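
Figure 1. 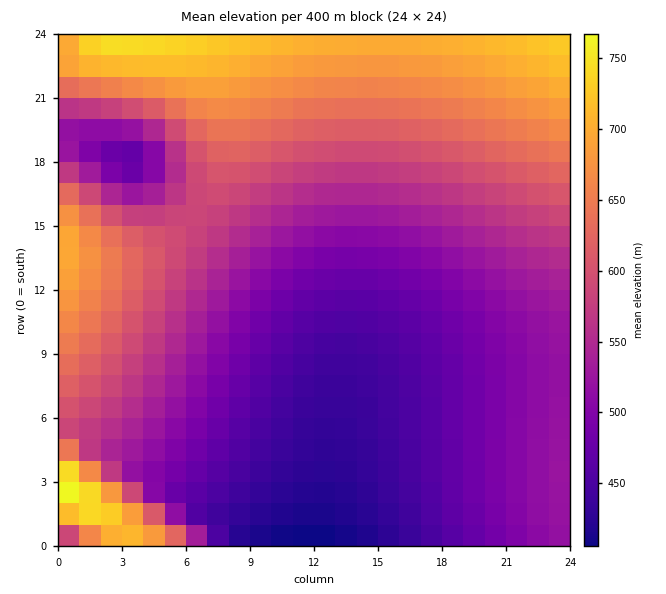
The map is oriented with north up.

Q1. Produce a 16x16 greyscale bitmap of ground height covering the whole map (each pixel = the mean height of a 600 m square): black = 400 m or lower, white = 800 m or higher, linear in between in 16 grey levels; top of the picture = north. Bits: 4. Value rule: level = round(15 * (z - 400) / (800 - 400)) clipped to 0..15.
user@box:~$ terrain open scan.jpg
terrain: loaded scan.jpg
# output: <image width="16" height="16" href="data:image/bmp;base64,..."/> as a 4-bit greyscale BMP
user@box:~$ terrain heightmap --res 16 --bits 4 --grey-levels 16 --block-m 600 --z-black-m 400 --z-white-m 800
<image width="16" height="16" href="data:image/bmp;base64,Qk32AAAAAAAAAHYAAAAoAAAAEAAAABAAAAABAAQAAAAAAIAAAAATCwAAEwsAABAAAAAAAAAAAAAAABEREQAiIiIAMzMzAERERABVVVUAZmZmAHd3dwCIiIgAmZmZAKqqqgC7u7sAzMzMAN3d3QDu7u4A////AJy4MRABEiNE3HMiERESM0W3RDIRESIzRXZUMiERIjNEh2VDIhEiM0SIZUMiIiIzRJh2VDIiIzREqYZUMyIzNEW5h2VDMzRFVbmHdlRERFVmp2d3ZVVVZnd0RXh2Zmd3iEM2iYh3eIiZZniqmZmZmqqqq7uqqqqru83czMu7u7vM"/>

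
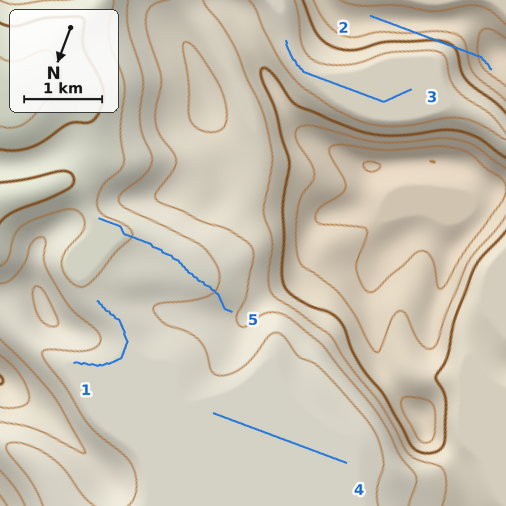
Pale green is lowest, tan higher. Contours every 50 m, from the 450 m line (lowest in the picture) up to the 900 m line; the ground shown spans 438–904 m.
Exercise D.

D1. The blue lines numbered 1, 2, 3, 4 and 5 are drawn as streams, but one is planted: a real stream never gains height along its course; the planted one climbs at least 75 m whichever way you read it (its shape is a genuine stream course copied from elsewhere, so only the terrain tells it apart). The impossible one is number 2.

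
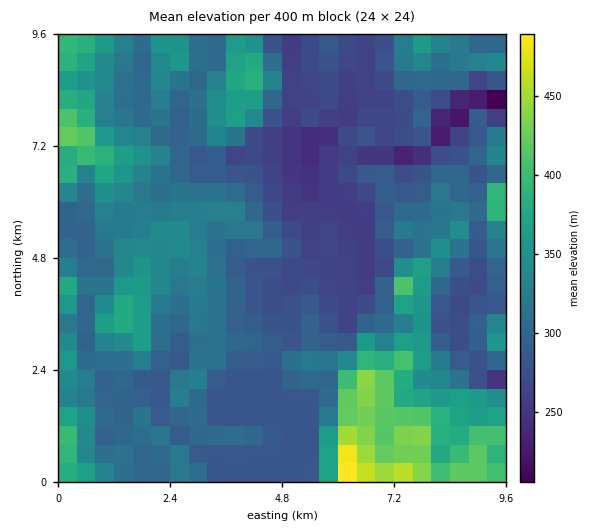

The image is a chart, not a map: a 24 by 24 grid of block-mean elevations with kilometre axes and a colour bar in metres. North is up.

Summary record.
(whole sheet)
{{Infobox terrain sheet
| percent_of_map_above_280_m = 77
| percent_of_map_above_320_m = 37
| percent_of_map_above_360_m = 18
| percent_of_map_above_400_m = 7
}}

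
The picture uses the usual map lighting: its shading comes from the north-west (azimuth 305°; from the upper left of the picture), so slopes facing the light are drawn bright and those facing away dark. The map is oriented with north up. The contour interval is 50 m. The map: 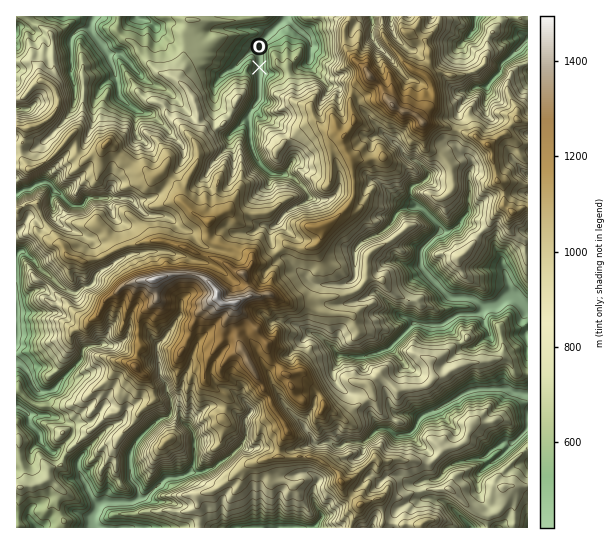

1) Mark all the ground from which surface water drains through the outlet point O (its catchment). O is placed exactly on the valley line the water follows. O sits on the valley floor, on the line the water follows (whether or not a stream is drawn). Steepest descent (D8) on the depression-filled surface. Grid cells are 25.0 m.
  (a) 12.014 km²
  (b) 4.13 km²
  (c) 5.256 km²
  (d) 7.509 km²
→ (d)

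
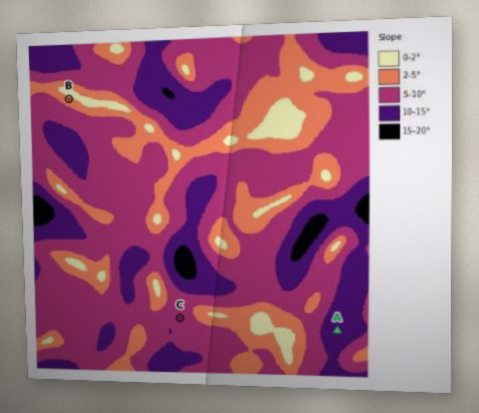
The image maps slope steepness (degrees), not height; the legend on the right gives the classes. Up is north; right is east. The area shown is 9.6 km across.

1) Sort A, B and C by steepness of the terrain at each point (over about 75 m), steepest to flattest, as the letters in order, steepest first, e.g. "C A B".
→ A C B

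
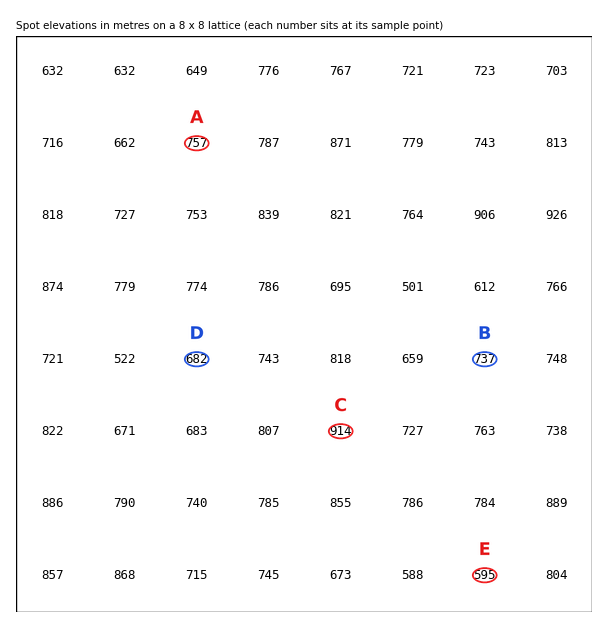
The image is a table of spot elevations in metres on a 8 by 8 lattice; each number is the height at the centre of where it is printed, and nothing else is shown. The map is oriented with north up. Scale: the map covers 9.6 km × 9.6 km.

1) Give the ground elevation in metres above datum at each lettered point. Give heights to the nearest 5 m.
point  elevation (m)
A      755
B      735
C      915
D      680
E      595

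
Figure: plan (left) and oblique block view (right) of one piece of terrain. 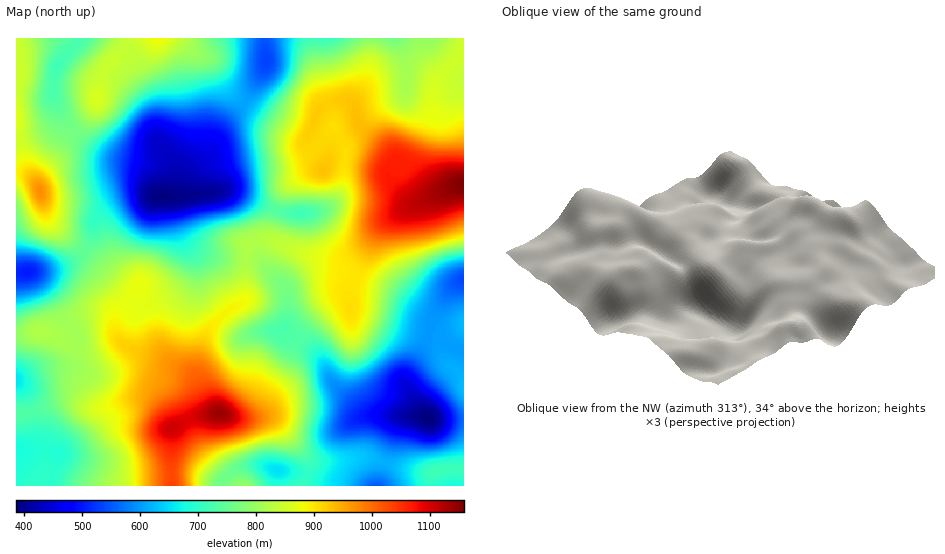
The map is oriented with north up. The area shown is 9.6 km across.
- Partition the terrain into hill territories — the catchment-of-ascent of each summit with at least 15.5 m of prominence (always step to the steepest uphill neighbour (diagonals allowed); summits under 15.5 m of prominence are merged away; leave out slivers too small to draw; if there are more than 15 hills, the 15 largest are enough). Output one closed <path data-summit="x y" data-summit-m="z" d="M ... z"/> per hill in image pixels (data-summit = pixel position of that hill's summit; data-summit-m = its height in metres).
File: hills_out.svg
<path data-summit="463 183" data-summit-m="1159" d="M463 38l-198 0 2 24-4 9-19 33-23 26-10 24-19 22-3 18-6 3-9 0 2 3 5 28 4 10 8 9 24 9 38 2 27 26 6 10 0 26-1 4-6 6 24 12 14 14 15 29 30 30 63 2-9-7-11-24-1-7 16-29 14-38 14-23 14-9z"/><path data-summit="220 413" data-summit-m="1140" d="M166 196l-29 0-27 9-14 13-5 21-13 17-10 7-13 5-25 4 18 16 8 12 8 19 14 18 0 8-4 10-6 6-30 8-22 10 0 4 10 14 8 28-2 16-5 5-7 3 23 0 16 5-10 32 172 0 9-13 7-5 14-3 11 0 18 6 15 1 33 9 18 0 12 5 20 0 18-60 8-9-42-3-31-34-12-24-14-14-24-12 6-6 1-4 0-26-6-10-27-26-38-2-24-9-8-9-4-10-5-28-3-3z"/><path data-summit="40 191" data-summit-m="973" d="M56 103l0 15-8 11-32 13 1 130 29-2 22-7 10-7 9-10 9-28 14-13 20-8 32-2-2-16-7-13-13-4-21-4-25-10-22-18z"/><path data-summit="158 39" data-summit-m="885" d="M264 38l-151 1 17 12 23 45 4 43 18 28 0 19-4 11 12 0 6-3 3-18 19-22 10-24 23-26 19-33 4-9z"/><path data-summit="97 98" data-summit-m="861" d="M112 38l-31 0-3 3-21 26-4 16 0 15 15 27 13 13 24 16 48 12 7 13 1 15 8 3 6-11 0-19-18-28-4-43-23-45z"/><path data-summit="323 170" data-summit-m="930" d="M334 128l-26 26-24 9-32 2-13 4-11 8-8 13 19 3 31 15 17 5 25 0 16-6 6-5 8-12 4-34 0-9z"/><path data-summit="439 470" data-summit-m="716" d="M423 416l-18 0-6 5-15 45-5 20 85-1 0-65-31 0z"/><path data-summit="463 389" data-summit-m="627" d="M431 333l-4 3-5 14-15 26 0 10 11 24 7 6 8 4 30 0 1-69z"/><path data-summit="17 119" data-summit-m="869" d="M19 85l-3 0 1 57 31-13 6-8 3-8-4-23-12 2z"/><path data-summit="463 324" data-summit-m="624" d="M463 281l-9 4-8 9-18 36 0 4 10 2 23 15 3-1z"/><path data-summit="243 485" data-summit-m="798" d="M262 465l-25 3-13 12-3 5 56 1 1-15z"/>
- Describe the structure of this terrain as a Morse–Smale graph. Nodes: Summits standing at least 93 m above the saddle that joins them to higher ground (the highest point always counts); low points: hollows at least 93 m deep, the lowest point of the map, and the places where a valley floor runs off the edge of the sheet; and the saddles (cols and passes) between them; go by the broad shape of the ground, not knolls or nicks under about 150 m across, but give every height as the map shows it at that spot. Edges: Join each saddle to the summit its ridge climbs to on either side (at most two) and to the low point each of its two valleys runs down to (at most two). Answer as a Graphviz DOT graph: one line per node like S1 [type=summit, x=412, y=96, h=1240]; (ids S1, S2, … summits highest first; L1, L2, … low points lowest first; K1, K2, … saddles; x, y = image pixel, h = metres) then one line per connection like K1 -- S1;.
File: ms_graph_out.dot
graph terrain {
  S1 [type=summit, x=463, y=183, h=1159];
  S2 [type=summit, x=220, y=413, h=1140];
  S3 [type=summit, x=40, y=191, h=973];
  S4 [type=summit, x=158, y=39, h=885];
  S5 [type=summit, x=438, y=470, h=716];
  L1 [type=low, x=430, y=418, h=386];
  L2 [type=low, x=164, y=196, h=389];
  L3 [type=low, x=28, y=272, h=501];
  L4 [type=low, x=17, y=379, h=656];
  K1 [type=saddle, x=172, y=474, h=1030];
  K2 [type=saddle, x=454, y=62, h=849];
  K3 [type=saddle, x=246, y=258, h=819];
  K4 [type=saddle, x=77, y=347, h=811];
  K5 [type=saddle, x=74, y=132, h=767];
  K6 [type=saddle, x=84, y=251, h=748];
  K7 [type=saddle, x=385, y=462, h=616];
  K8 [type=saddle, x=244, y=104, h=608];
  K1 -- S2;
  K1 -- L1;
  K1 -- L4;
  K2 -- S1;
  K2 -- L1;
  K2 -- L2;
  K3 -- S1;
  K3 -- S2;
  K3 -- L1;
  K3 -- L2;
  K4 -- S2;
  K4 -- L2;
  K4 -- L4;
  K5 -- S3;
  K5 -- S4;
  K5 -- L2;
  K6 -- S2;
  K6 -- S3;
  K6 -- L2;
  K6 -- L3;
  K7 -- S2;
  K7 -- S5;
  K7 -- L1;
  K8 -- S1;
  K8 -- S4;
  K8 -- L2;
}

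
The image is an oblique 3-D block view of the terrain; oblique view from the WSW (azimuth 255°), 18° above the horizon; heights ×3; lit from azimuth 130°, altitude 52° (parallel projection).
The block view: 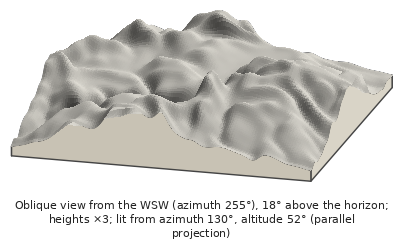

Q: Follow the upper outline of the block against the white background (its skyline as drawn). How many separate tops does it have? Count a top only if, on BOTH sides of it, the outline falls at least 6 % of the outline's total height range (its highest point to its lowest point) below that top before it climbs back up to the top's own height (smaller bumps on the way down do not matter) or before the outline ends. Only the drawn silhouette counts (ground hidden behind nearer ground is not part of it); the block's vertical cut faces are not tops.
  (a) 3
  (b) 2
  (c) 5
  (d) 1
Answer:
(b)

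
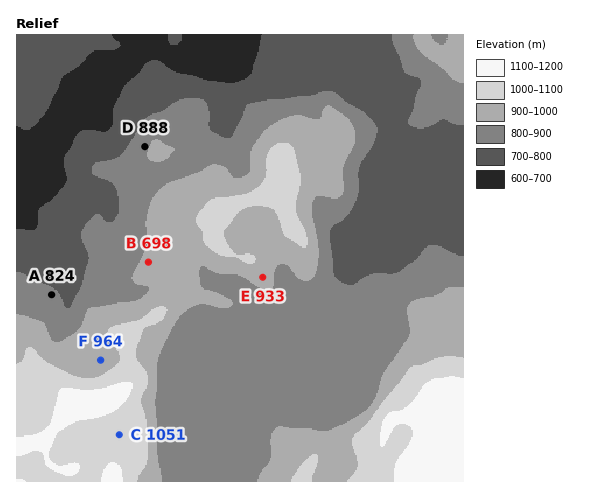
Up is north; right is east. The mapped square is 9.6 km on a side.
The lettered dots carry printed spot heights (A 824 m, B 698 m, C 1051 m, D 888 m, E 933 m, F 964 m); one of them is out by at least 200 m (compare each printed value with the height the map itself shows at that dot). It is B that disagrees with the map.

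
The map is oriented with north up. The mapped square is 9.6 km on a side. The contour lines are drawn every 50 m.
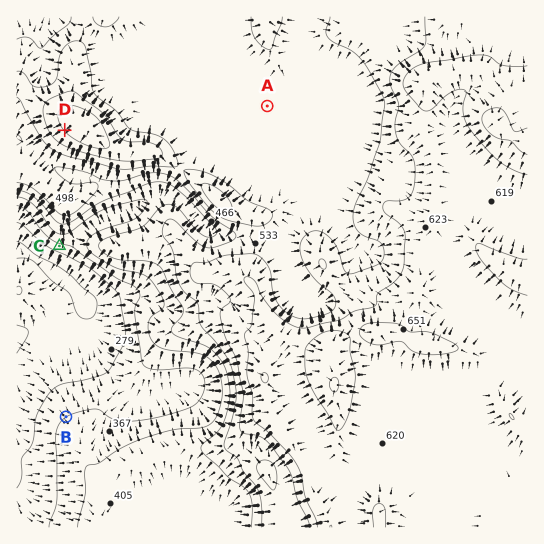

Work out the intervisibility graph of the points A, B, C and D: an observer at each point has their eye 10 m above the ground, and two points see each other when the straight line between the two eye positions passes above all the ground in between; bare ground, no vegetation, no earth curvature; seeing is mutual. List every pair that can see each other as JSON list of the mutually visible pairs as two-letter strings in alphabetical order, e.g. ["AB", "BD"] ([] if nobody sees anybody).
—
["BC", "BD"]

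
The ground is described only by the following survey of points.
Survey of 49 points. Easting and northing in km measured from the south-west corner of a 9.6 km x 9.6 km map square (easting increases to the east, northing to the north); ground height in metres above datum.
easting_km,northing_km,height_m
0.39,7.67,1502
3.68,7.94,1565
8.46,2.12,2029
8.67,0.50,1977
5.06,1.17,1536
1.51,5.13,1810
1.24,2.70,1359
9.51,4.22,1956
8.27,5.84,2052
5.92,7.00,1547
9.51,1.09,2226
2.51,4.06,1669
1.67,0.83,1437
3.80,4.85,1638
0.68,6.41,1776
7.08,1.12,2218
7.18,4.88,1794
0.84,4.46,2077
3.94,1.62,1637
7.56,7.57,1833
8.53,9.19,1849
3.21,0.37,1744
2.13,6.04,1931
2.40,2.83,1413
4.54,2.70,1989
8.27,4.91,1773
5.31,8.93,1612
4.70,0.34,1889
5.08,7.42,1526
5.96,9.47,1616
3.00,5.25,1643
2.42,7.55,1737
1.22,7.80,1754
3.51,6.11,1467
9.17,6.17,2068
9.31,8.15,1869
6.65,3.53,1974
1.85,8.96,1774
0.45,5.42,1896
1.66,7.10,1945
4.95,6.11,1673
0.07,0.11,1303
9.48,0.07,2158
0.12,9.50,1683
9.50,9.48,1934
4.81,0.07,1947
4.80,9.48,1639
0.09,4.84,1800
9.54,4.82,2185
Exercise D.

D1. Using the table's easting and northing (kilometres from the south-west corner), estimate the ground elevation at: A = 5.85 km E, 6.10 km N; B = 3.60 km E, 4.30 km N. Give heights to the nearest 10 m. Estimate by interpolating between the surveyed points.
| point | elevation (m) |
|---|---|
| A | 1570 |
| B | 1640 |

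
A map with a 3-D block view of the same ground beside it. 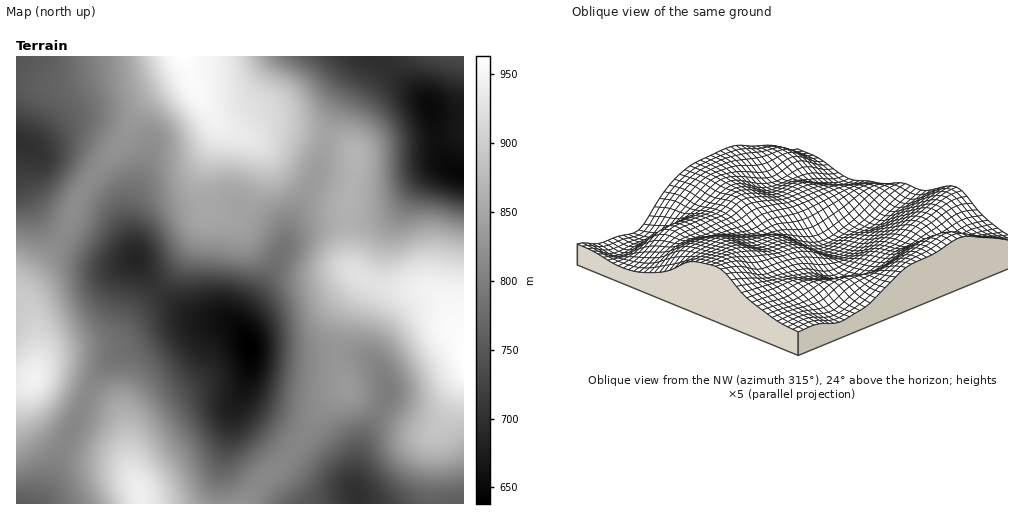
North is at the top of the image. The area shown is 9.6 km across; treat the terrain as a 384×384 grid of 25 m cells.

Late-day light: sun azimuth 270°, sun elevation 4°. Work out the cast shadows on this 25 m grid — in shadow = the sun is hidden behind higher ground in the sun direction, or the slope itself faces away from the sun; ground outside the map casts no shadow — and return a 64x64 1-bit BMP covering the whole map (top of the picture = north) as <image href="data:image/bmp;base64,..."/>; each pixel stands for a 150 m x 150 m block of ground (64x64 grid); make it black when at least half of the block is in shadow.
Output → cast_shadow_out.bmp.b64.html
<image width="64" height="64" href="data:image/bmp;base64,Qk0+AgAAAAAAAD4AAAAoAAAAQAAAAEAAAAABAAEAAAAAAAACAAATCwAAEwsAAAIAAAAAAAAA////AAAAAAAAAA/+HAAAAAAAD/4ACAAAAAAf/wA+AAAAAB//AH8AAAAAH/8AfwAAAAAf/wB+AAAAAD//AB4AAAAAP/8AAAAAAAA//4AAAAAAAD//gAAAAB4AP/+AAAAAH4A//4AAAAAfwD//gAAAAB/gP/+AAAAAH/A//4AAAAAP+D//gAAAAA/8P/8AAAAAD/8f8AAAAAAP///gAAAAAA////MAAAAAB///8QAAAAAH///wAAAAAAf///AAAAAAB///8AAAAAAH///wAAAAAAf//+AAAAAAB///wAAAAAAP//+AAAAAAA///gAAAAAAD//4AAAAAAAP//AAAAAAAB//8AAAAAAAD//gAAAAAAAH/+AAAAAAAAP/wAAAAAAAAf/AAAAAAAAA/8AAEAAAAAD/wAAYAAAAAH/AABgAAAAAf4AAAAAAAAA/AAAAAAAAAD4AAAAADAAAPAAAAAAfgAAYAAAAAB//AAAAAAAAH/8AAAAAAAA//wAAAAAAAD//AAAAAAHAP/8AAAAAA+A//wAAAAAD4D//AAAAAAPgP/8AAAAAA/A//wAAAAAB8D//AAAAAADwP/8AAAAAAPg//wAAAAAB/j/8AAAAAAH///wAAAAAAf//+AAAAAAB///4AAAAAAP//+AAAAAAA///AAAAAAD///gAAAAAAf//+AAAAAAB///4AA=="/>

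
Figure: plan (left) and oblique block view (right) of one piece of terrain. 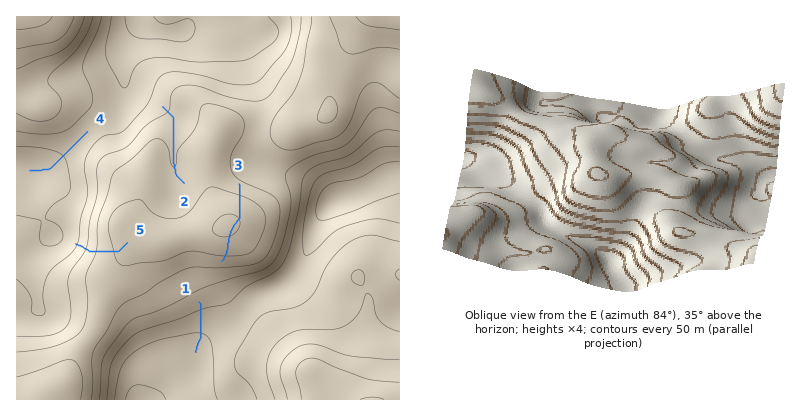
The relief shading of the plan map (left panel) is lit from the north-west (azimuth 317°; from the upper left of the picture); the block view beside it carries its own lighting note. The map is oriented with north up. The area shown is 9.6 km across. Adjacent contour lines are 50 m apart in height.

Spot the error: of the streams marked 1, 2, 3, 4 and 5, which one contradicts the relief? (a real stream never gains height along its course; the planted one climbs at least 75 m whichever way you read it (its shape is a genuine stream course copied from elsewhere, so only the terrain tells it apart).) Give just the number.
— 3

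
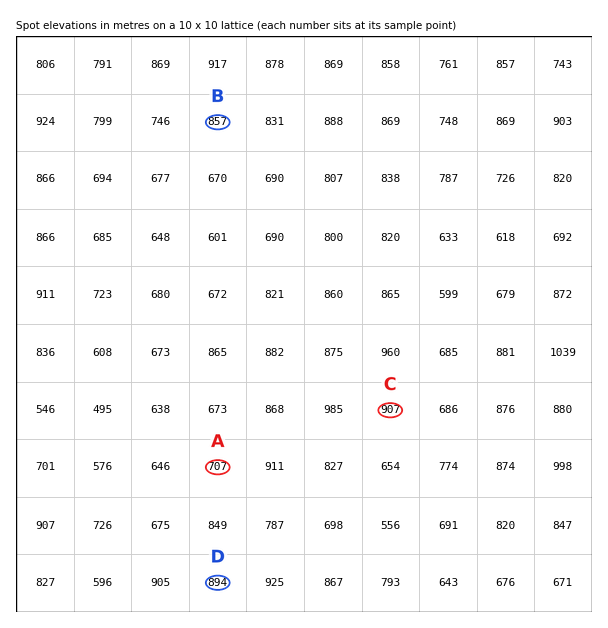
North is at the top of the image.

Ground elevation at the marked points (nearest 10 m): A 710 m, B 860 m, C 910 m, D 890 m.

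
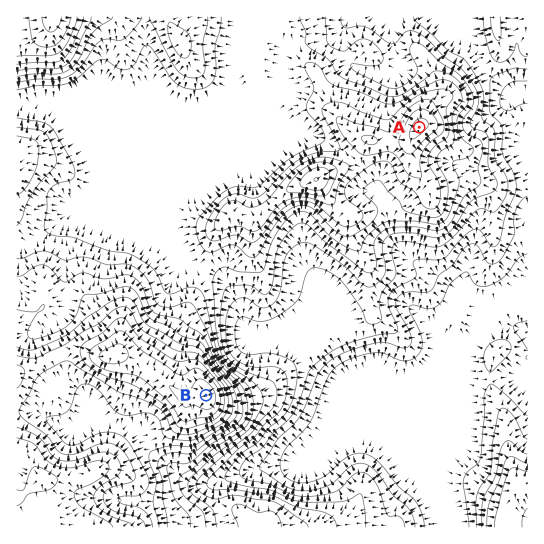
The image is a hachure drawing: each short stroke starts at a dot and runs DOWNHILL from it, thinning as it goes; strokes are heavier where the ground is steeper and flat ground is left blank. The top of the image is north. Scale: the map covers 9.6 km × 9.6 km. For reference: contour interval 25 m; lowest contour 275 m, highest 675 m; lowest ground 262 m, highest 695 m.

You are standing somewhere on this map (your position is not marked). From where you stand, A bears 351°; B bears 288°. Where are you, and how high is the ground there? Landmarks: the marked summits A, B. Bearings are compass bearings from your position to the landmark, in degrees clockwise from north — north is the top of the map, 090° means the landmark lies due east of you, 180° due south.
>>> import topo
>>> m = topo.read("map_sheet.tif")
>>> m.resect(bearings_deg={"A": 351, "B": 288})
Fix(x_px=476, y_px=483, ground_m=315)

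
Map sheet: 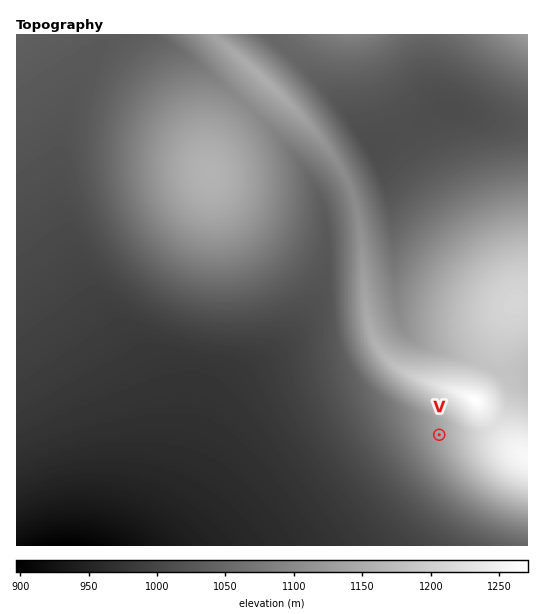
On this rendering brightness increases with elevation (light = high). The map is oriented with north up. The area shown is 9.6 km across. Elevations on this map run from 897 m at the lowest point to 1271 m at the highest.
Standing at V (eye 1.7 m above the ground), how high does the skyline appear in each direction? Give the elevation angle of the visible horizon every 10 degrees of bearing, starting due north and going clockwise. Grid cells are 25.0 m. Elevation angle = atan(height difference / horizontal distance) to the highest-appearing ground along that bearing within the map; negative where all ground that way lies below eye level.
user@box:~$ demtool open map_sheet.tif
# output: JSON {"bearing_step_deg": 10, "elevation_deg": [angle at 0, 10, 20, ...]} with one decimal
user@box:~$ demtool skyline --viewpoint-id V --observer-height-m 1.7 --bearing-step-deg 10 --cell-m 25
{"bearing_step_deg": 10, "elevation_deg": [5.9, 6.8, 7.5, 7.9, 8.2, 8.3, 7.8, 7.1, 6.1, 5.7, 5.6, 5.1, 4.3, 3.3, 2.1, 1.0, -0.2, -1.4, -2.6, -3.6, -3.8, -3.7, -3.4, -3.0, -2.5, -2.1, -1.4, -1.2, -1.0, -0.9, -0.8, -0.1, 0.3, 2.2, 3.6, 4.9]}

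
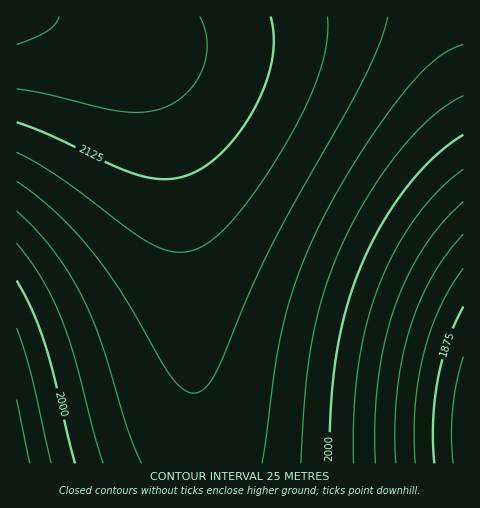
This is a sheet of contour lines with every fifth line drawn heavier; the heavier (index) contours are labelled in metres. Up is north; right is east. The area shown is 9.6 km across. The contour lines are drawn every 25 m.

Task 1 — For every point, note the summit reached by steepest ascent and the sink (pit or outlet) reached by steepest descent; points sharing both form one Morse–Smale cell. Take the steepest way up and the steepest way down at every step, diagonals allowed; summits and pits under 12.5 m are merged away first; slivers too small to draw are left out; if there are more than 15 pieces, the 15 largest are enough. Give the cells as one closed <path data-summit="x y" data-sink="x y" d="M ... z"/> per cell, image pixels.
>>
<path data-summit="17 17" data-sink="463 434" d="M463 16l-407 1 43 14 23 13 20 23 19 43 11 49 9 55 12 167 9 83 262-1z"/><path data-summit="17 17" data-sink="17 463" d="M55 16l-39 1 0 446 185 1 1-15-9-68-12-167-9-55-11-49-19-43-20-23-23-13z"/>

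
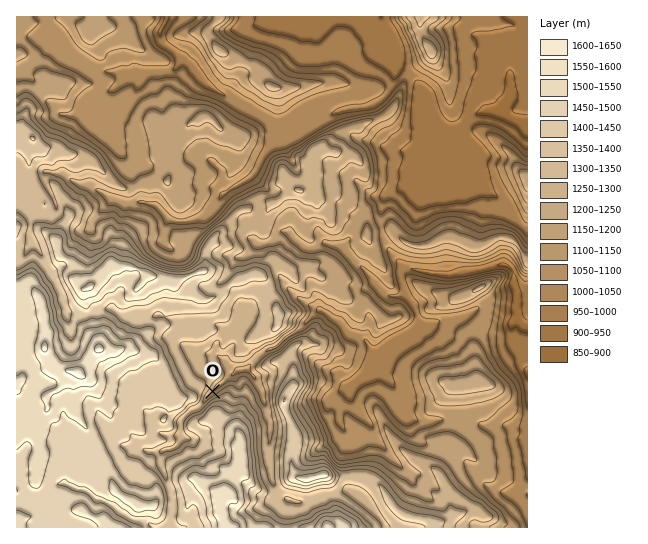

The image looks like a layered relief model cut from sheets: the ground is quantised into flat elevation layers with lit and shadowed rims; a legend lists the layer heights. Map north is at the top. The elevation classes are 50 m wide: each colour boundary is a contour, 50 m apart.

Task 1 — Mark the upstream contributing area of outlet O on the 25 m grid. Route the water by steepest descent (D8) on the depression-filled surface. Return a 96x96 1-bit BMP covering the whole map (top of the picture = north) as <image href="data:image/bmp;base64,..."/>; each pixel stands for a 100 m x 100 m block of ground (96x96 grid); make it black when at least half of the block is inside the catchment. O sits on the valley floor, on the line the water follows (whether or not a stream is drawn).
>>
<image width="96" height="96" href="data:image/bmp;base64,Qk2+BAAAAAAAAD4AAAAoAAAAYAAAAGAAAAABAAEAAAAAAIAEAAATCwAAEwsAAAIAAAAAAAAA////AAAAAAAAAAAAAAAAAAAAAAAAAAAAAAAAAAAAAAAAAAAfAAAAAAAAAAAAAAA/AAAAAAAAAAAAAAP/AAAAAAAAAAAAAAf/AAAAAAAAAAAAAB//ggAAAAAAAAAAAD//hgAAAAAAAAAAAD///wAAAAAAAAAAAD///4AAAAAAAAAAAH///4AAAAAAAAAAAH///8AAAAAAAAAAAP///8AAAAAAAAAAAP///8AAAAAAAAAAAP///8AAAAAAAAAAAf///8AAAAAAAAAAA////8AAAAAAAAAAA////8AAAAAAAAAAB////4AAAAAAAAAAB////gAAAAAAAAAAD////AAAAAAAAAAAH///+AAAAAAAAAAAH////AAAAAAAAAAAH////AAAAAAAAAAAH////AAAAAAAAAAAH//4OAAAAAAAAAAAH//4EAAAAAAAAAAAH//wAAAAAAAAAAAAD//wAAAAAAAAAAAAD//gAAAAAAAAAAAAB//gAAAAAAAAAAAAA//gAAAAAAAAAAAAA//AAAAAAAAAAAAAAAwAAAAAAAAAAAAAAAAAAAAAAAAAAAAAAAAAAAAAAAAAAAAAAAAAAAAAAAAAAAAAAAAAAAAAAAAAAAAAAAAAAAAAAAAAAAAAAAAAAAAAAAAAAAAAAAAAAAAAAAAAAAAAAAAAAAAAAAAAAAAAAAAAAAAAAAAAAAAAAAAAAAAAAAAAAAAAAAAAAAAAAAAAAAAAAAAAAAAAAAAAAAAAAAAAAAAAAAAAAAAAAAAAAAAAAAAAAAAAAAAAAAAAAAAAAAAAAAAAAAAAAAAAAAAAAAAAAAAAAAAAAAAAAAAAAAAAAAAAAAAAAAAAAAAAAAAAAAAAAAAAAAAAAAAAAAAAAAAAAAAAAAAAAAAAAAAAAAAAAAAAAAAAAAAAAAAAAAAAAAAAAAAAAAAAAAAAAAAAAAAAAAAAAAAAAAAAAAAAAAAAAAAAAAAAAAAAAAAAAAAAAAAAAAAAAAAAAAAAAAAAAAAAAAAAAAAAAAAAAAAAAAAAAAAAAAAAAAAAAAAAAAAAAAAAAAAAAAAAAAAAAAAAAAAAAAAAAAAAAAAAAAAAAAAAAAAAAAAAAAAAAAAAAAAAAAAAAAAAAAAAAAAAAAAAAAAAAAAAAAAAAAAAAAAAAAAAAAAAAAAAAAAAAAAAAAAAAAAAAAAAAAAAAAAAAAAAAAAAAAAAAAAAAAAAAAAAAAAAAAAAAAAAAAAAAAAAAAAAAAAAAAAAAAAAAAAAAAAAAAAAAAAAAAAAAAAAAAAAAAAAAAAAAAAAAAAAAAAAAAAAAAAAAAAAAAAAAAAAAAAAAAAAAAAAAAAAAAAAAAAAAAAAAAAAAAAAAAAAAAAAAAAAAAAAAAAAAAAAAAAAAAAAAAAAAAAAAAAAAAAAAAAAAAAAAAAAAAAAAAAAAAAAAAAAAAAAAAAAAAAAAAAAAAAAAAAAAAAAAAAAAAAAAAAAAAAAAAAAAAAAAAAAAAAAAAAAAAAAAAAAAAAAAAAAAAAAAAAAAAAAAAAAAAAAAAAAAAAAAAAAAAA="/>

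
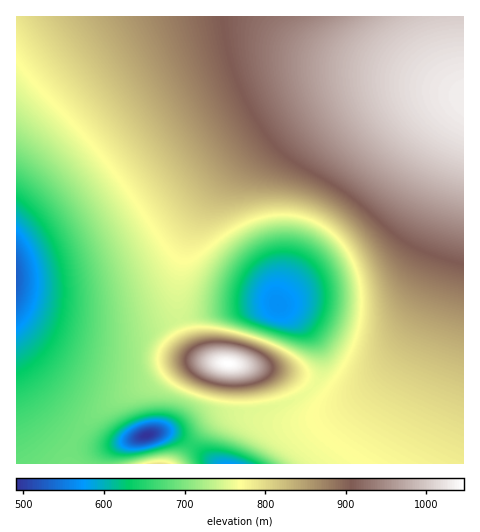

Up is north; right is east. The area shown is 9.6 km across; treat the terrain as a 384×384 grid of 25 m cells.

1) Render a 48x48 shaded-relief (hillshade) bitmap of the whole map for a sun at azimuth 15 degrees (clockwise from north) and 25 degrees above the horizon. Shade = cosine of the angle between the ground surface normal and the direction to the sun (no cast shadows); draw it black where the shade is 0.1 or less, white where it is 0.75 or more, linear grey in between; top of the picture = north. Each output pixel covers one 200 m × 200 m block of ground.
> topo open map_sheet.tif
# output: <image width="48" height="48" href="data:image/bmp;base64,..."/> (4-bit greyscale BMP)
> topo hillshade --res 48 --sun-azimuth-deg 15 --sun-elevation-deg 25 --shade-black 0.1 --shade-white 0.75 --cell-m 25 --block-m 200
<image width="48" height="48" href="data:image/bmp;base64,Qk32BAAAAAAAAHYAAAAoAAAAMAAAADAAAAABAAQAAAAAAIAEAAATCwAAEwsAABAAAAAAAAAAAAAAABEREQAiIiIAMzMzAERERABVVVUAZmZmAHd3dwCIiIgAmZmZAKqqqgC7u7sAzMzMAN3d3QDu7u4A////AIiIiIiazv//7ahkMREjVnd3d3d3d3d3d4iIiIiJve//7JdTIRI1Z3d3d3d3d3d3d4iIiHd3iavMuXVDI0Vnd3d3d3d3d3d3d4iIiHd2VERWZlVEVWd3d3d3d3d3d3d3d4iIiHd2UyEBI0VWZ3d3d3d3d3d3d3d3d4iIiId3ZTIRI0VmZnd3iId3d3d3d3d3d4iIiIh3dlRDNERDM0RWZ4iHd3d3d3d3d4iIiIh3d3ZlQyEAAAEjVniId3d3d3d3d4iIiIh3d3dlMgAAAAEjRXeIh3d3d3d3d4iIiIh3d3dlMhAAESNFZ4iIiHd3d3d3d4iIiId3d3dlVERFZ3iZqqqZiHd3d3d3d4iIiId3d3d3d3iavN3d3cupiHd3d3d3d4iIiId3d3d4maze/////tupiId3d3d3d4iIiHd3d3eIm83v////7cqYiHd3d3d3d4iIh3d3d3d4mrzu///uy6mIiHd3d3d3d4iId3d3d3d3eJq8zMy6mYiIh3d3d3d3d4iHd3d3d3d3d4iJmZmIiIh3d3d3d3d3d4h3d3d3d3d3d3eIiIiHd3d3dmZmd3d3d3d3d3d3d3d3d3d3h3d3d3dmZmZmZmZmZnd3d3d3d3d3d3d3d3d3d2ZmZmZmZmZmZnd3d3d3d3d3d3d3dmZmZmZVVVVmZmZmZmZmZnd3d3d3d3d2ZmZmZVVVVVVmZmZmZmZmZmd3d3d3d3d2ZlVVVVRERFVWZmZmZmZmZmZ3d3d3d3dmZVVURERERFVWZmZmZlZmZmZnd3d3d3dmZVVEREMzRFVWZmZmZlZmZmZnd3d3d3dmZVVEQzMzRFVmZmZmZlZmZmZnd3d3d3dmZlVEQzM0RFVmZmZmZlZmZmZnd3d3d3d2ZlVURERERVZmZmZmZmZmZmZnd3d3d3d2ZmVVRERFVWZmZmZmZmZmZmZnd3d3d3d3ZmZVVVVVVmZmZmZmZmZmZmZnd3d3d3d3dmZmZVVWZmZmZmZ3d2ZmZmZnd3d3d3d3d2ZmZmZmZmZmZ3d3d2ZmZmZ3d3d3d3d3d3ZmZmZmZmZ3d3d3d2ZmZmd3d3d3d3d3d3d3ZmZmZ3d3d3d3d2ZmZnd3d3d3d3d3d3d3d3d3d3d3d3d3d2ZmZ3d3d3d3d3d3d3d3d3d3d3d3d3d3d2Zmd3d3d3d3d3d3d3d3d3d3d3d3d3d3d3d3d3d3d3d3d3d3d3d3d3d3d3d3d3d3d3d3d3d3d3d3d3d3d3d3d3d3d3d3d3d3d3d3d3d3d3d3d3d3d3d3d3d3d3d3d3d3d3d3d3d3d3d3d3d3d3d3d3d3d3d3d3d3iHd3d3d3d3d3d3d3d3d3d3d3d3d3d3eIiHd3d3d3d3d3d3d3d3d3d3d3d3d3eIiIiHd3d3d3d3d3d3d3d3d3d3d3d3iIiIiIiHd3d3d3d3d3d3d3d3d3d4iIiIiIiIiIiHd3d3d3d3d3d3d3d3d3iIiIiIiIiIiIiHd3d3d3d3d3d3d3d3eIiIiIiIiIiIiIiHd3d3d3d3d3d3d3d3eIiIiIiIiIiIiIiA=="/>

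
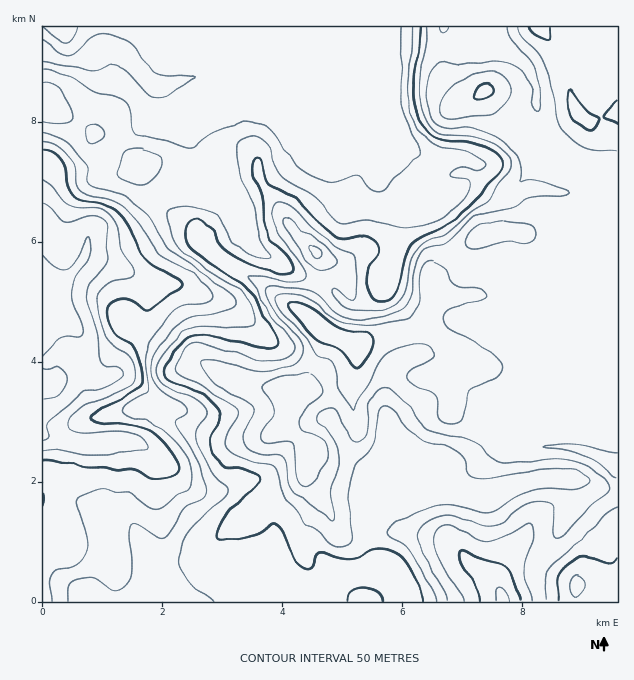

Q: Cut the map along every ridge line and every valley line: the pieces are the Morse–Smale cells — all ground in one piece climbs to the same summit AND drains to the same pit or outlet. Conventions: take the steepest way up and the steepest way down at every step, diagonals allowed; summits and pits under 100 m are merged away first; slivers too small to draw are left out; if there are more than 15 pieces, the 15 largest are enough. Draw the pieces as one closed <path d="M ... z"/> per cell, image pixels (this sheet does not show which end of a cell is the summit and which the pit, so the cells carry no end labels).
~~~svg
<path d="M544 188l-11 0-9 5 10 20 0 9-3 6-7 5-36-1-10 4-14 20-31 26-8-13-31-9-14 31-7 7-14 7-13-1-17-18-12-5-11 25 0 7-2 1-24-15-26-21-27-14-13-10-29 30-37-1 0 15-7 27-18 29-5 13-4 6 14 4 30 23 1 5-5 12-10 19-8 6 7 2 12 10 29 28 10 8 17 2 37-12 9 4 10 11 6 15 1 60-7 13-8 9-20 10 21 0 32-14 27 2 15-15 39-6 5-5-9-29 1-13 10-8 8-4 29-29 3-7 8-8 11-5 25-1 8-7 12-17 15-11 27-7 21-2 58-26 13-2 0-168-7-2-22-16-12-6z"/><path d="M442 26l-399 0-1 80 8 1 36 18 11 9 21 12 19 18 3 0 6 16 12 19 29 23 25 30 27-19 3-7 6 14 11 11 34 21 15 8 9 1 3-7-1-18 21 8 24-13 27 9 3-1 8-33 0-9-4-15-15-17 9 7 24 12 20 4 12-6 17-18 6-10 1-12-6-4-42-3-17-7-26-31-9-21-16-17-18-25 14-1 22 7 15-10 11-3 39 3 3-17z"/><path d="M50 107l-8 1 0 493 200-1 17-8 8-9 7-13 0-45-1-15-6-15-10-11-9-4-37 12-17-2-10-8-29-28-12-10-7-2 11-10 11-23 0-9-30-23-6-3-10 1 5-5 6-16 18-29 9-36-3-7 5 2 33 0 11-10 17-21-26-31-29-23-12-19-6-16-3 0-19-18-21-12-11-9z"/><path d="M617 389l-12 1-58 26-21 2-27 7-6 3-21 25-8 7-25 1-11 5-8 8-3 7-29 29-8 4-10 8-1 13 9 29-5 5-39 6-15 15-27-2-31 13 277 1-2-31 34-61 2-26-4-4 9-1 28 9 13 1z"/><path d="M617 26l-126 0-1 10-5 8-45 7 2 22 12 18 9 7 7 0 15-6 13 26 22 20 11 15 3 10-16 23 5 6 10-4 35 4 21 10 25 18 4-1z"/><path d="M409 47l-20 3-15 10-22-7-14 1 18 25 16 17 9 21 26 31 17 7 36 1 12 5 0 8-8 17 9 0 17 11 9 3 13 0 9-4 3-3-6-7 13-17 3-10-14-21-22-20-13-26-15 6-7 0-9-7-12-18-3-23z"/><path d="M577 479l-9 1 4 4-2 26-34 61 2 30 79 1 1-112z"/><path d="M469 185l-5 1-16 16-12 6-20-4-27-14-2 0 11 12 4 15-2 17-6 19 0 6 3 3 18 2 10 5 8 13 31-26 14-20 10-4 36 1 7-5 3-6 0-9-11-19-11 6-13 0z"/><path d="M242 226l-3 7-15 9-11 11 14 11 27 14 26 21 25 15 1-8 10-24-23-10-34-21-11-11z"/><path d="M367 251l-11 3-15 10-22-8-1 26 11 4 20 19 15-1 16-13 13-27 0-3-4-3z"/><path d="M490 26l-47 0-3 23 12 1 33-6 5-8z"/>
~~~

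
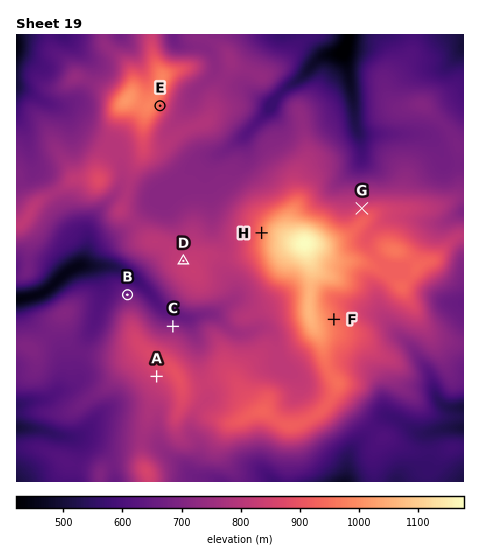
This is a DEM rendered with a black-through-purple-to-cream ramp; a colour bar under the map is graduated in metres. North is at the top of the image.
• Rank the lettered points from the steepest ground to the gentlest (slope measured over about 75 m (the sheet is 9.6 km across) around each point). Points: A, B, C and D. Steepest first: C B A D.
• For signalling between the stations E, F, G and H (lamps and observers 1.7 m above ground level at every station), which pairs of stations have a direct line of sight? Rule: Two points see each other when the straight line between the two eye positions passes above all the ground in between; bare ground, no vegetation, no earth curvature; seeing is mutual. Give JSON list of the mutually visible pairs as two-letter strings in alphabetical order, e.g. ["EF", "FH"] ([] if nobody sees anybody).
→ ["EG", "EH"]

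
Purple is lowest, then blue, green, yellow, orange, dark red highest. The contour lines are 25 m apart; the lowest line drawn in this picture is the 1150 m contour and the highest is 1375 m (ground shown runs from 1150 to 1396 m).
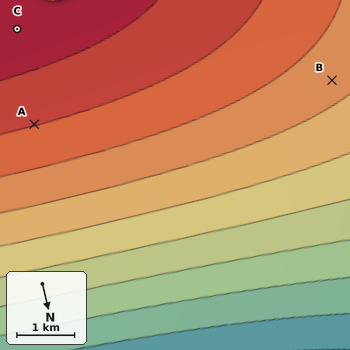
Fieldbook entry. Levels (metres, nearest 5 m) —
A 1350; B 1310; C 1390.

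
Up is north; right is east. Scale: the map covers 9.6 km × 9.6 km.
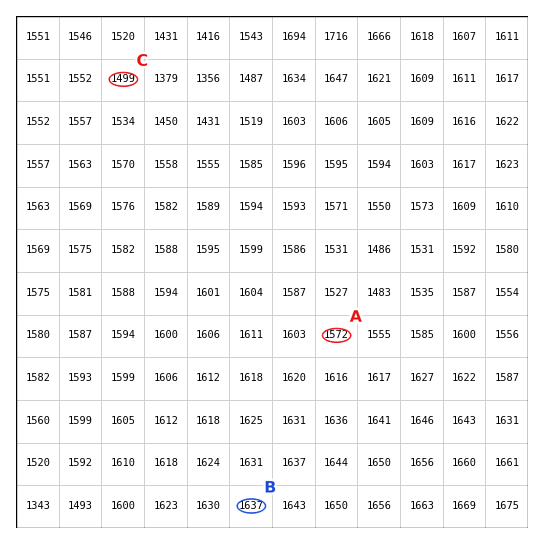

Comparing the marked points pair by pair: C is below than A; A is below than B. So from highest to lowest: B A C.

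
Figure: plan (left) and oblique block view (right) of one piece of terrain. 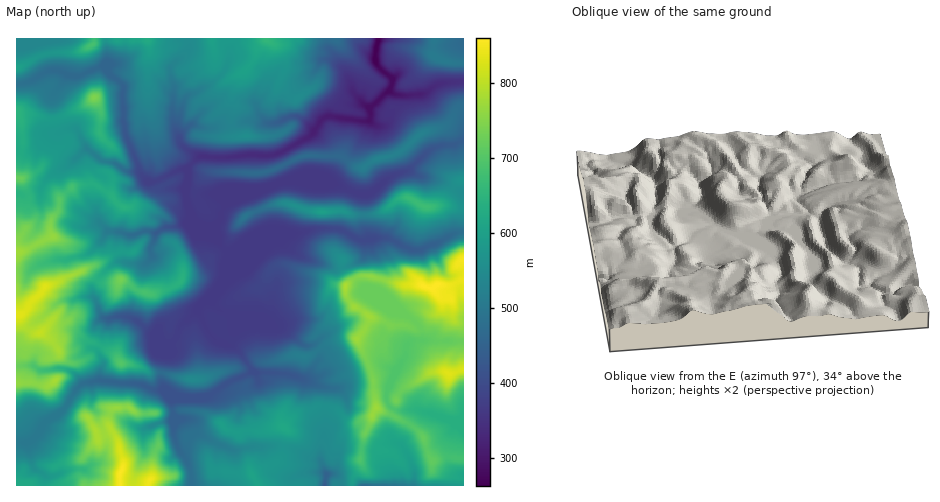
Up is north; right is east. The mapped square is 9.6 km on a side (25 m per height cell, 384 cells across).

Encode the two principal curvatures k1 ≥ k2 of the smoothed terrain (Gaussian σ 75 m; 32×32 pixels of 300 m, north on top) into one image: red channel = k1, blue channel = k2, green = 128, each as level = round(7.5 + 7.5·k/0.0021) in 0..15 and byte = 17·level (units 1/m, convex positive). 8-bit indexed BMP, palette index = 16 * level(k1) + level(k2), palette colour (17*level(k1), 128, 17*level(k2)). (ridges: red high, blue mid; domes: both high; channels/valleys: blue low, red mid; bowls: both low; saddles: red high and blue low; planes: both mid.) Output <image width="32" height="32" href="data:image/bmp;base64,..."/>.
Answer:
<image width="32" height="32" href="data:image/bmp;base64,Qk02CAAAAAAAADYEAAAoAAAAIAAAACAAAAABAAgAAAAAAAAEAAATCwAAEwsAAAABAAAAAAAAAIAAABGAAAAigAAAM4AAAESAAABVgAAAZoAAAHeAAACIgAAAmYAAAKqAAAC7gAAAzIAAAN2AAADugAAA/4AAAACAEQARgBEAIoARADOAEQBEgBEAVYARAGaAEQB3gBEAiIARAJmAEQCqgBEAu4ARAMyAEQDdgBEA7oARAP+AEQAAgCIAEYAiACKAIgAzgCIARIAiAFWAIgBmgCIAd4AiAIiAIgCZgCIAqoAiALuAIgDMgCIA3YAiAO6AIgD/gCIAAIAzABGAMwAigDMAM4AzAESAMwBVgDMAZoAzAHeAMwCIgDMAmYAzAKqAMwC7gDMAzIAzAN2AMwDugDMA/4AzAACARAARgEQAIoBEADOARABEgEQAVYBEAGaARAB3gEQAiIBEAJmARACqgEQAu4BEAMyARADdgEQA7oBEAP+ARAAAgFUAEYBVACKAVQAzgFUARIBVAFWAVQBmgFUAd4BVAIiAVQCZgFUAqoBVALuAVQDMgFUA3YBVAO6AVQD/gFUAAIBmABGAZgAigGYAM4BmAESAZgBVgGYAZoBmAHeAZgCIgGYAmYBmAKqAZgC7gGYAzIBmAN2AZgDugGYA/4BmAACAdwARgHcAIoB3ADOAdwBEgHcAVYB3AGaAdwB3gHcAiIB3AJmAdwCqgHcAu4B3AMyAdwDdgHcA7oB3AP+AdwAAgIgAEYCIACKAiAAzgIgARICIAFWAiABmgIgAd4CIAIiAiACZgIgAqoCIALuAiADMgIgA3YCIAO6AiAD/gIgAAICZABGAmQAigJkAM4CZAESAmQBVgJkAZoCZAHeAmQCIgJkAmYCZAKqAmQC7gJkAzICZAN2AmQDugJkA/4CZAACAqgARgKoAIoCqADOAqgBEgKoAVYCqAGaAqgB3gKoAiICqAJmAqgCqgKoAu4CqAMyAqgDdgKoA7oCqAP+AqgAAgLsAEYC7ACKAuwAzgLsARIC7AFWAuwBmgLsAd4C7AIiAuwCZgLsAqoC7ALuAuwDMgLsA3YC7AO6AuwD/gLsAAIDMABGAzAAigMwAM4DMAESAzABVgMwAZoDMAHeAzACIgMwAmYDMAKqAzAC7gMwAzIDMAN2AzADugMwA/4DMAACA3QARgN0AIoDdADOA3QBEgN0AVYDdAGaA3QB3gN0AiIDdAJmA3QCqgN0Au4DdAMyA3QDdgN0A7oDdAP+A3QAAgO4AEYDuACKA7gAzgO4ARIDuAFWA7gBmgO4Ad4DuAIiA7gCZgO4AqoDuALuA7gDMgO4A3YDuAO6A7gD/gO4AAID/ABGA/wAigP8AM4D/AESA/wBVgP8AZoD/AHeA/wCIgP8AmYD/AKqA/wC7gP8AzID/AN2A/wDugP8A/4D/AKemlJW3pZXoo+nl9oCmlpaXl4eHl7WyxtTRoqOR1KKVp6S4pcRzdPiTxqPFgLiolqiXh4iHlJWV6ZWHmIPZpqaFdnaGt8eU95az9nCFuIVzlIWGhoeGh4TmdIeGhNeWl4Z1d3Z016XXdJP4gJeElbenl5anl4eHdNeVdXS2uIaHh4aEo8fnx4GQkOBxhaX6tqeXqKiHd3aj2OeD17eGhnaEhKKQ6MTo9vj39rLGtYSVlqeoqKanp5KF+MSUdHWFhpWU+ZCgpaeWtYGAgoCAc4aFhpa4hZaVcoX3g8d1dcZz6Pb6+HBwgJBwwqL2+em0gpZ0hINzhJaFY/eFl8elyLSUgaDA57Wy+/f2soSmp8foo7W1laeGhnSU14Z2hrfIx5eGt8iVtNTnlGB1dZWFdYSVp7bYx6aGgveXiIaGhoaGhqenqIW1ptmmc4eHl4Z2h4aGdXSkloTV+naHdoZ2hYSmlaeWtoFypJCTdYeHh4h3h4d3dnWmhYHEp5eXloaGp7eWlLbasrBwcsSBg3WHh4eHd3d3daaDx+anhnaGlqeWleeWg4FwyNjE+velk4OHiIeHh4aGp5P3hXZ1lYWmqJaTt/jnlpLG+/S2xvjYpIWHh5d3dnaF9frVxuXn6OfHpaSBg6T497DDgGOFyOmShnd3l6enxqSSoNPWpebptLDHyIV0gpCSxbTngXXmtIOHd4eGhoZ0lcjJg3OUkWBxtPuWxsjn2KSVpMPS1/mBdoaVhneHd4W2yJRyY4OClYKAsKiU53NzhZKCo7KgoXSHhfakdHVzgYCAgJV0hYanloaDhZTWtoWFh7i5yOeUhoiGo/j1pLX3+Pf49fX4dKfYt6WWhJbWlnW31ujFkpeGh3eGg5L297SDk5NhYNb5+MbHlcaEpLbXt6fGomGVloaWdHODgoCCdHV1g5OSgLSkgpSnx7aEhIan17GAhqaElMj39/j497Rzc3Sl6rZygIGmp5eWhqaGhJGg9pCYmKeTgICAcHCA9Pf359al9/fogoOXh6d2d5iVlfizkpe4gsTH1+fW5taQgISFp4V0dcb3hIOEp3aHhnS35XC3h6dytaWWprekxPmkcqiXloR0hMjox5eot7XGlaXngLeYl4OnlpeHl4SVkKN0gpO1g6iFhYamp7iWZIXV/MaAp5iXhJaXhpeGhqe42IWUl4STpZSFdZe5gZWXlZP41ICWp4aFloWXl4eGl4en6aWFhriixpaDgoLGcoRzgaCBlZenhpaXl5anqIaGl4amt3SX1ZCTpaWElLbntbXGpGJ0haeHhYeHl3aXl4aWlnWTlsZwyIaGydjHdoaWlMT5sce2uIaHhpeXhoenqJiolqa4pqC2pqW3h3Y="/>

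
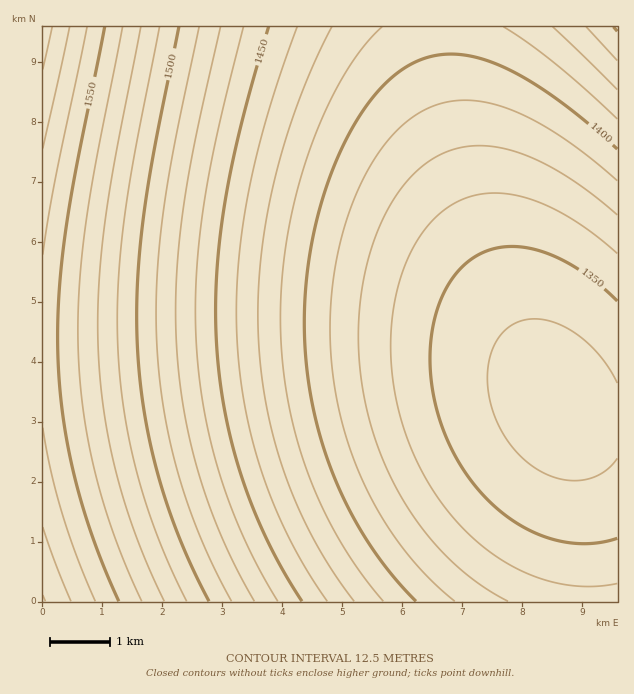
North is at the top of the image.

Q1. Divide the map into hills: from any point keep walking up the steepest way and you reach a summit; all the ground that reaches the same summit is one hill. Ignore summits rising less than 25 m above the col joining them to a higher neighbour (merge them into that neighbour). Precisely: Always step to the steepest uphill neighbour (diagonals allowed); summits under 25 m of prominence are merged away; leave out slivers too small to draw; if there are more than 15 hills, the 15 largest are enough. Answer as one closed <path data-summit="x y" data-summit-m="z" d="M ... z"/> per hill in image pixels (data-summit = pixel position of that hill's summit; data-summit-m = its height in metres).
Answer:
<path data-summit="43 27" data-summit-m="1594" d="M442 26l-399 0-1 314 103 0 150-8 88 0 41 3 37 6 42 13 27 17 18 18 1-2-27-51-18-42-30-87-22-93-6-38z"/><path data-summit="43 601" data-summit-m="1589" d="M383 332l-88 0-150 8-102 1-1 260 547 1-1-80-6-51-10-41-14-28-8-11-11-13-15-12-36-18-42-10z"/><path data-summit="617 27" data-summit-m="1452" d="M617 26l-175 1 4 49 13 74 19 72 26 72 18 42 36 67 16 11 27 6 17 0z"/>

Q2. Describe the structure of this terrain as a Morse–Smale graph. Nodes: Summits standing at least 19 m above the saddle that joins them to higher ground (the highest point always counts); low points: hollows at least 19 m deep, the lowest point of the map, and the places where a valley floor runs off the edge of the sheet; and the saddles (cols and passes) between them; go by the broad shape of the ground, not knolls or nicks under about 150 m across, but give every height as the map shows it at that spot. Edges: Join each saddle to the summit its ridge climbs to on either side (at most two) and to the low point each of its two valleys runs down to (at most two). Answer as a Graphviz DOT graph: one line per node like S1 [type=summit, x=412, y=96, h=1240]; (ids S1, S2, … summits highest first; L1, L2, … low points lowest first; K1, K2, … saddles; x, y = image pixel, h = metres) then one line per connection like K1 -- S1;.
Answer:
graph terrain {
  S1 [type=summit, x=43, y=28, h=1594];
  S2 [type=summit, x=43, y=601, h=1589];
  S3 [type=summit, x=617, y=27, h=1452];
  L1 [type=low, x=557, y=402, h=1332];
  K1 [type=saddle, x=43, y=342, h=1559];
  K2 [type=saddle, x=443, y=27, h=1407];
  K1 -- S1;
  K1 -- S2;
  K1 -- L1;
  K2 -- S1;
  K2 -- S3;
  K2 -- L1;
}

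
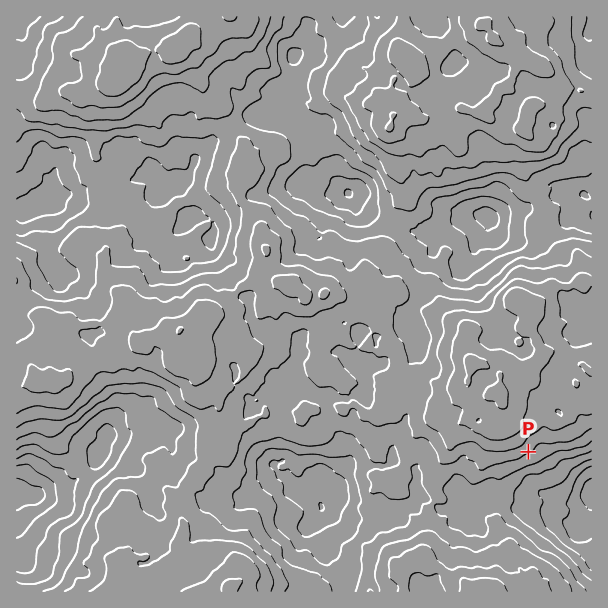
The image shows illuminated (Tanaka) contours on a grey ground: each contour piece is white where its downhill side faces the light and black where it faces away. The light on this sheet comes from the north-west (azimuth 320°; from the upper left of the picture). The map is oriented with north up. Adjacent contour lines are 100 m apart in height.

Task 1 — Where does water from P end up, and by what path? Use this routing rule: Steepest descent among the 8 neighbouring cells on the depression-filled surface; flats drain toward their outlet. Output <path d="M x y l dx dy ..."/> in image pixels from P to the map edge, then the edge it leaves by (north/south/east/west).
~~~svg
<path d="M528 452l0 3 2 1 0 23 1 3 12 12 5 1 7 8 3 0 3 3 9-2 6-4 6-2 9-7"/>
exit: east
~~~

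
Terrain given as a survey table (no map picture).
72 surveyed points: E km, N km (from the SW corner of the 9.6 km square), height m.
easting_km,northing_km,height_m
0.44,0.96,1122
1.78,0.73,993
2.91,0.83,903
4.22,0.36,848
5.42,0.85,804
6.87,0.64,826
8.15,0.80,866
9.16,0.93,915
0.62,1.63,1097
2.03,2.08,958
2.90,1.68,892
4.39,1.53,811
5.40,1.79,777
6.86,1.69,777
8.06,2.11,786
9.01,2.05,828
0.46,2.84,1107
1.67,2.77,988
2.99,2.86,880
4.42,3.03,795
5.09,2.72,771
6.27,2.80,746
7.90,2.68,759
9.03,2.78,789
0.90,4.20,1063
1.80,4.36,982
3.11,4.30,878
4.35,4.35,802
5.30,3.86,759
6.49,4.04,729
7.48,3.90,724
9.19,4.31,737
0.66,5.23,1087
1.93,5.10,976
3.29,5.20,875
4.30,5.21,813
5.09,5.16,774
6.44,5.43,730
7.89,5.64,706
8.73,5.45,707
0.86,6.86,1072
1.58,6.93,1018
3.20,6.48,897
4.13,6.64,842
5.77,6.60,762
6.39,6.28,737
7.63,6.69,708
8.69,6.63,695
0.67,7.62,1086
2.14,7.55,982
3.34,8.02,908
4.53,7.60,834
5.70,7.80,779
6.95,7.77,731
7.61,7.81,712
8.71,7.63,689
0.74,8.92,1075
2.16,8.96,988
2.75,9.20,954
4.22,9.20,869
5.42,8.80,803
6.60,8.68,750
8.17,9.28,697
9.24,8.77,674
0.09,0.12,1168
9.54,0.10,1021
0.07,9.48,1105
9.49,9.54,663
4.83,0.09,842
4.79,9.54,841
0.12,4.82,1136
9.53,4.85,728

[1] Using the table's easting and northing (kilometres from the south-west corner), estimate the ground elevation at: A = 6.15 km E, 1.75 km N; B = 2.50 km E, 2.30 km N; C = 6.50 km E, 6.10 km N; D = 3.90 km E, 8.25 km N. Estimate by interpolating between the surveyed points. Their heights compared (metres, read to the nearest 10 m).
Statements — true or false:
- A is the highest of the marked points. false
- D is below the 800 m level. false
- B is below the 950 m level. true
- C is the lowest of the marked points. true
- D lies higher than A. true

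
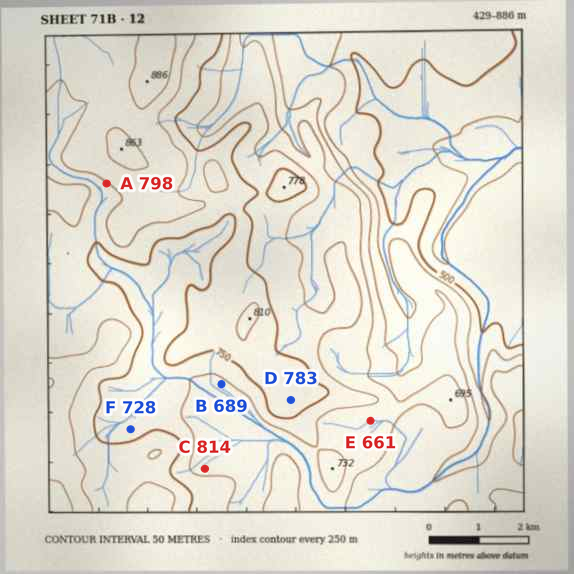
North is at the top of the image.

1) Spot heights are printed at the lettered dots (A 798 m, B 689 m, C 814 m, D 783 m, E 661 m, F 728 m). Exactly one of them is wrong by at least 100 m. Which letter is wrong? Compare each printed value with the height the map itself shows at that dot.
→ C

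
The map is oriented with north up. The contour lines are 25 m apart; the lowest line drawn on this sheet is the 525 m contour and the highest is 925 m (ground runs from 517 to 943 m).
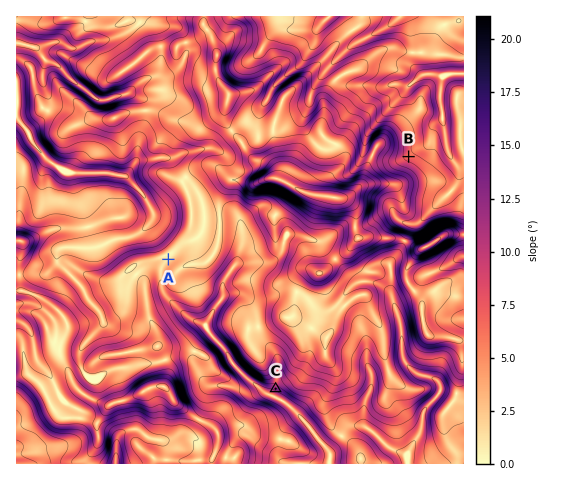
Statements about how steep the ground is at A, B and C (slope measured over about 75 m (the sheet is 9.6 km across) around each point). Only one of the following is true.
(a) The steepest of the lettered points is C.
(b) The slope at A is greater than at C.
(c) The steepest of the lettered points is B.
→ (a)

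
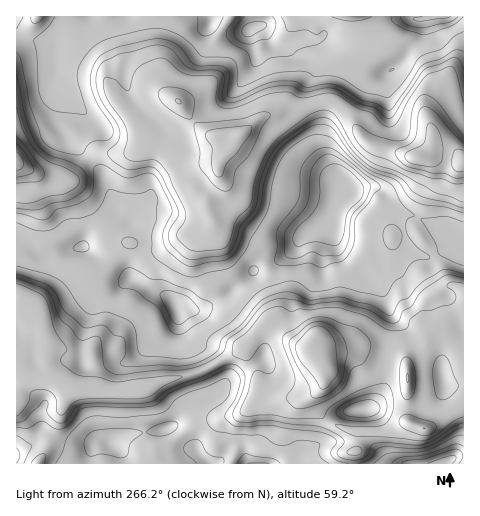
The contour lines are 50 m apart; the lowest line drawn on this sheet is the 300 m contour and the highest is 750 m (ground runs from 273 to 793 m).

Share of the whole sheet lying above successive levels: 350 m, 96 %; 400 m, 91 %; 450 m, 63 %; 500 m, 48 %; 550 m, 41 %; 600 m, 30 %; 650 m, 8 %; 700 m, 4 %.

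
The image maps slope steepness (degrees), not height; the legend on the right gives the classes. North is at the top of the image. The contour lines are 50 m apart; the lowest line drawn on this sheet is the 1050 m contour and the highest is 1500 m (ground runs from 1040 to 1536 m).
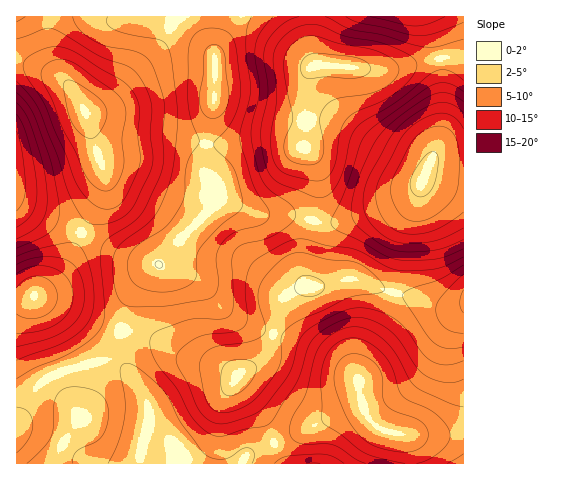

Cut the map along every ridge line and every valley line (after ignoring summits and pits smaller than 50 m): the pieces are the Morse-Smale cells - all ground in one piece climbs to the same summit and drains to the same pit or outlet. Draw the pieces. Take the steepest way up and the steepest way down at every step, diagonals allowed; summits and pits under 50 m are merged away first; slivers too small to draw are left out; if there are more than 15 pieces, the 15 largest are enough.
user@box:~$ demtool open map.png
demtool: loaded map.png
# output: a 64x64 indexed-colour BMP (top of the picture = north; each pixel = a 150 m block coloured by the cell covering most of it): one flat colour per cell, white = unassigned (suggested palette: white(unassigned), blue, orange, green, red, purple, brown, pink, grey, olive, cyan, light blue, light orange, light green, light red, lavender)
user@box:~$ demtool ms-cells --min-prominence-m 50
<image width="64" height="64" href="data:image/bmp;base64,Qk12CAAAAAAAAHYAAAAoAAAAQAAAAEAAAAABAAQAAAAAAAAIAAATCwAAEwsAABAAAAAAAAAA////ALR3HwAOf/8ALKAsACgn1gC9Z5QAS1aMAMJ34wB/f38AIr28AM++FwDox64AeLv/AIrfmACWmP8A1bDFAN3d13d3d3d3d3d3d4iIiIgAAAD///////////8AAAAA3d3dd3d3d3d3d3d3iIiIiIgAAP///////////wAAAADd3d13d3d3d3d3d3iIiIiIiIgP////////////AAAAAN3d3dd3d3d3d3d4iIiIiIiIiIX///////////8AAAAA3d3d3Xd3d3d3eIiIiIiIiIiIVVX/////////ZmZmZmbd3d3dd3d3d3d4iIiIiIiIiIhVVVVf////9mZmZmZmZt3d3d3Xd3d3d3iIiIiIiIiIhVVVVVVf//9mZmZmZmZm3d3d3dd3d3d3eIiIiIiIiIiFVVVVVVVf/2ZmZmZmZmbd3d3dd3d3d3d4iIiIiIiIiFVVVVVVVVVWZmZmZmZmZt3d3dd3d3d3d4iIiIiIiIiFVVVVVVVVVVZmZmZmZmZm3d3d13d3d3d3iIiIiIiIiFVVVVVVVVVVVmZmZmZmZmbd3d3Xd3d3d3iIiIiIiIiIVVVVVVVVVVVWZmZmZmZmZt3d3Xd3d3d3eIiIiIiIiIhVVVVVVVVVVVZmZmZmZmZm3d3dd3d3d3eIiIiIiIiIMzVVVVVVVVVVVmZmZmZmZmbd3dd3d3d3eIiIiIiIgzMzM1VVVVVVVVVWZmZmZmZmZt3d13d3d3d4iIiIiDMzMzMzNVVVVVVVVVVmZmZmZmZm3d3Xd3d3d3iIiIgzMzMzMzMzVVVVVVVVVWZmZmZmZmbd3Xd3d3d3eIiIMzMzMzMzMzNVVVVVVVVVVmZmZmZmZt3dd3d3d3d4iDMzMzMzMzMzMzVVVVVVVVVWZmZmZmZm3d13d3d3d+MzMzMzMzMzMzMzNVVVVVVVVVVmZmZmZmbd3Xd3d37u4zMzMzMzMzMzMzM1VVVVVVVVVWZmZmZmZt3Xd3d+7u7uMzMzMzMzMzMzMzNVVVVVVVVVVmZmZmZm3dd3fu7u7u4zMzMzMzMzMzMzM1VVVVVVVVVWZmZmaqYN1+7u7u7u7jMzMzMzMzMzMzMzVVVVVVVVVVVmZqqqqgAO7u7u7u7u4zMzMzMzMzMzMzMzVVVVVVVVVaqqqqqqAAAO7u7u7u7jMzMzMzMzMzMzMzMzzFVVVVzMqqqqqqoAAADu7u7u7u4zMzMzMzMzMzMzMzzMzMzMzMyqqqqqqgAAAA7u7u7u7uMzMzMzMzMzMzMzPMzMzMzMzMqqqqqqAAAADu7u7u7u7jMzMzMzMzMzMzM8zMzMzMzMyqqqqqoAAAAA7u7u7hEREzMzMzMzMzMzMzzMzMzMzMzKqqqqqgAAAADu7u4RERERMzMzMzMzMzMzPMzMzMzMzMqqqqqqAAAAAA7uERERERETMzMzMzMzMzM8zMzMzMzMyqqqqqoAAAAADhEREREREREzMzMzMzMzMzPMzMzMzMzKqqqqqgAAAAAJERERERERERMzMzMzMzMzM8zMzMzMzMyqqqqqAAAAmZkRERERERERETMzMzMzMzMzzCzMzMzMzKqqqqoAAJmZmZEREREREREREzMzMzMzNEQiIiIszMzMqqqqqgCZmZmZkRERERERERERMzM0REREREIiIiIizMzKqqqqmZmZmZmZEREREREREREzREREREREQiIiIiIizMqqqqqZmZmZmZkRERERERERERRERERERERCIiIiIiIiyqqqqpmZmZmZmRERERERERERREREREREREIiIiIiIiIiqqqqmZmZmZmZERERERERERFEREREREREQiIiIiIiIiKqqqqZmZmZmZkRERERERERFERERERERERCIiIiIiIiIiqqIpmZmZmZmREREREREREUREREREREREIiIiIiIiIiIiIimZmZmZmZERERERERERREREREREREIiIiIiIiIiIiIiKZmZmZmZkRERERERERFEREREREREQiIiIiIiIiIiIiIpmZmZmZkREREREREREUREREREREQiIiIiIiIiIiIiIimZmZmZmRERERERERERRERERERERCIiIiIiIiIiIiIiKZmZmZmZERERERERERFEREREREREIiIiIiIiIiIiIiIpmZmZmZERERERERERERREREREREQiIiIiIiIiIiIiIimZmZmZkRERERERERERFERERERERCIiIiIiIiIiIiIiKZmZmZmREREREREREREUREREREREIiIiIiIiIiIiIiIpmZmZmRERERERERERERREREREREQiIiIiIiIiIiIiIimZmZmZERERERERERERFERERERERCIiIiIiIiIiIiIiKZmZmZEREREREREREREUREREREREIiIiIiIiIiIiIiIpmZmZERERERERERERERREREREREQiIiIiIiIiIiIiIimZmZERERERERERERERFEREREREREIiIiIiIiIiIiIiKZkAAREREREREREREREUREREREREQiIiIiu7siIiIiIgAAARERERERERERERERREREREREREu7u7u7u7u7IiIiAAABERERERERERERERFEREREREREu7u7u7u7u7u7u7sAAAEREREREREREREREURERERERES7u7u7u7u7u7u7uwAAAREREREREREREREURERERERERLu7u7u7u7u7u7u7AAABERERERERERERERREREREREREu7u7u7u7u7u7u7sAAAERERERERERERERRERERERERES7u7u7u7u7u7u7uwAAARERERERERERERFERERERERERLu7u7u7u7u7u7u7"/>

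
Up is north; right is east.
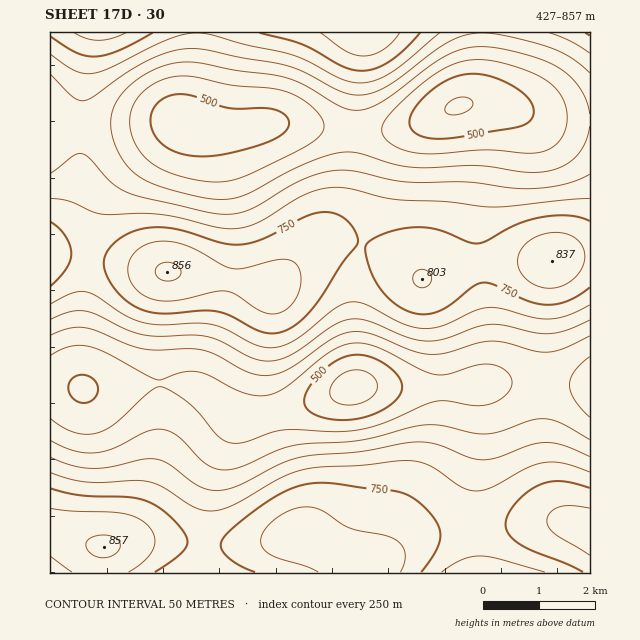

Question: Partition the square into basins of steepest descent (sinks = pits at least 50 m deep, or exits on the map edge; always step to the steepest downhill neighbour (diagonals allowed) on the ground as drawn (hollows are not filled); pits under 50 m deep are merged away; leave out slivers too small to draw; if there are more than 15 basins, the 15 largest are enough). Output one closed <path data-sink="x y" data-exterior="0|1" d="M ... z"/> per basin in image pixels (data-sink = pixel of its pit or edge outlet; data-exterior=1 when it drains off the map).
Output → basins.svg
<path data-sink="353 388" data-exterior="0" d="M340 239l-18 1-13 7-36 41-73-14-34-2-7 37-1 41 3 76-4 36-9 33-11 26-16 19-7 5-11 2-3 14 1 12 265 0 3-4 35-24 17-9 19-5 65-5 47-5 15 1 20 7 3-1 0-271-16-1-25 6-42 0-31 2-29 6-26 8-12-9-25-16-29-11z"/><path data-sink="183 123" data-exterior="0" d="M363 32l-270 0-7 25-4 32-1 73-3 24-10 27-18 23 0 18 45 3 64 14 41 3 73 14 27-33 35-32 8-13 7-32 7-104z"/><path data-sink="459 106" data-exterior="0" d="M590 32l-226 0-6 29-7 104-6 37-10 21-26 24 20-8 26 3 29 11 25 16 12 9 26-8 29-6 31-2 42 0 25-6 16 0z"/><path data-sink="83 389" data-exterior="0" d="M71 255l-21 0 0 276 40 14 19 1 12-6 16-19 11-26 9-33 4-36-3-76 1-41 7-37-62-13z"/><path data-sink="483 572" data-exterior="1" d="M554 521l-121 11-29 13-35 24-3 3 224 1 0-43-17-6z"/><path data-sink="50 572" data-exterior="1" d="M53 532l-3 1 0 40 50-1 2-26-12-1z"/>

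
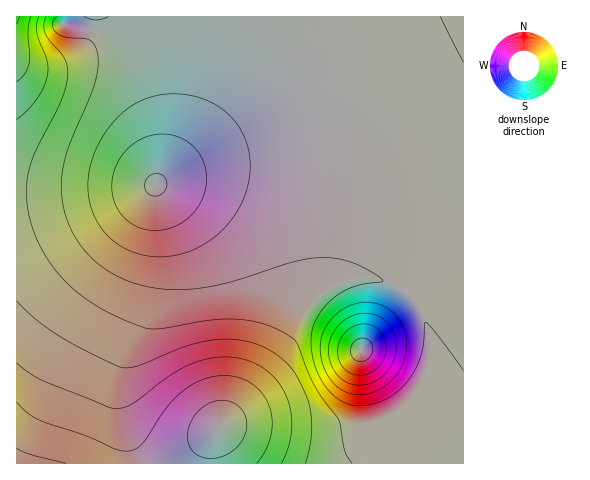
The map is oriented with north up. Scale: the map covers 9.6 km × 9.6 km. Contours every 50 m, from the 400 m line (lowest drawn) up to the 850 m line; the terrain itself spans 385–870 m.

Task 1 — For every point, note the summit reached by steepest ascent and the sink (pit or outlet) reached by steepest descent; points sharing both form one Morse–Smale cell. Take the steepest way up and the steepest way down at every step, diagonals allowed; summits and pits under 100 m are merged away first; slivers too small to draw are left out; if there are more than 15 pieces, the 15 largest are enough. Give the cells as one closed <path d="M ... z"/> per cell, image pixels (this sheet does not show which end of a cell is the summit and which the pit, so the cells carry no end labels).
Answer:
<path d="M463 16l-398 1-1 7 30 6 17 7 8 6 17 19 12 25 8 30 2 17 0 39-2 12-4 1-136 7 1 271 191 0 5-24-2 24 253-1z"/><path d="M374 278l-23 2-29 14-16 15-40 61-47 57 16 2 71 20 19 3 17 0 11-4 49-39 13-16 11-21 3-14-1-30-7-17-18-21-15-8z"/><path d="M64 16l-48 1 0 175 38 0 101-7 3-12 0-39-2-17-8-30-12-25-17-19-8-6-17-7-30-6z"/>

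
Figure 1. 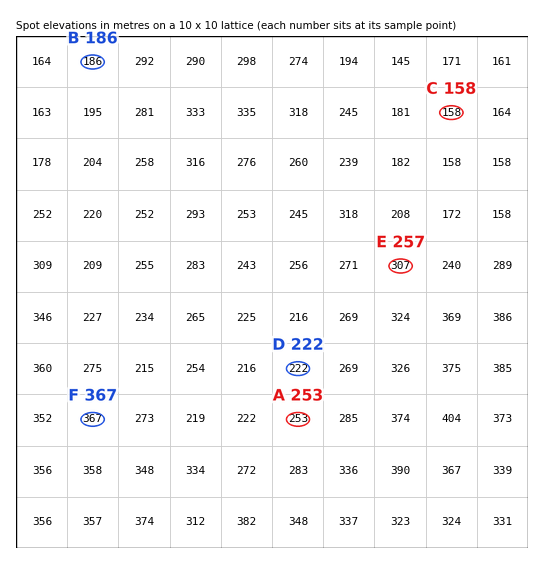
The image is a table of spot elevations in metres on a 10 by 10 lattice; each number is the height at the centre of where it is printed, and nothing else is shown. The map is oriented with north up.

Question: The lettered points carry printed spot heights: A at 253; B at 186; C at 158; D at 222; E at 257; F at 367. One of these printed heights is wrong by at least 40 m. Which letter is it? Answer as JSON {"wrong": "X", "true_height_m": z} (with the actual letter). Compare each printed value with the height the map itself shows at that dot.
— {"wrong": "E", "true_height_m": 307}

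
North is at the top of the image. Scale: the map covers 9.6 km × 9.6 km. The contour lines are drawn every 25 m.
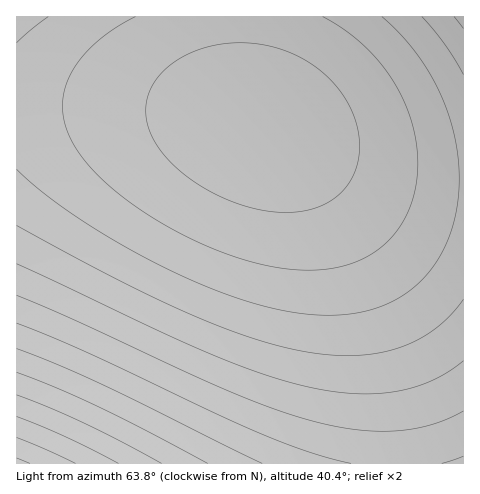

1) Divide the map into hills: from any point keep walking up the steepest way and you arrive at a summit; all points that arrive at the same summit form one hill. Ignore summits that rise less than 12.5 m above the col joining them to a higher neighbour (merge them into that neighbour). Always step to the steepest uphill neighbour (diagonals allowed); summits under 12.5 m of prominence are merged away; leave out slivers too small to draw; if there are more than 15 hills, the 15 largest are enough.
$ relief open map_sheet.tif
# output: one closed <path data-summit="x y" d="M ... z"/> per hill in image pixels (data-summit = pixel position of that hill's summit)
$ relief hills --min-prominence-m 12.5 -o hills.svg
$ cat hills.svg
<path data-summit="17 463" d="M105 106l-89 0 1 358 447-1-1-283-49-2-53-10-43-16-51-24-28-9-52-9z"/><path data-summit="463 17" d="M463 16l-227 0 1 50 8 42 11 15 83 38 40 11 26 5 58 3z"/><path data-summit="17 17" d="M235 16l-218 0-1 89 143 3 56 6 40 9-10-15-5-17-3-25z"/>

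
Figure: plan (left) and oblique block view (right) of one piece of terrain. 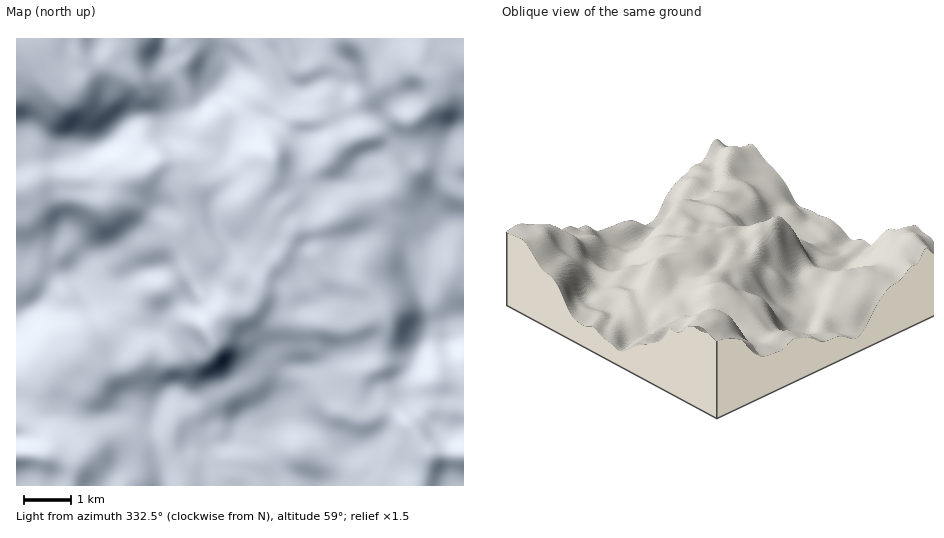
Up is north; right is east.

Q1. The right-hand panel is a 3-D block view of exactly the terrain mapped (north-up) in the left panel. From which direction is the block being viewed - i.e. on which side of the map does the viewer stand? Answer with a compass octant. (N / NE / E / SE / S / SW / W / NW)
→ NW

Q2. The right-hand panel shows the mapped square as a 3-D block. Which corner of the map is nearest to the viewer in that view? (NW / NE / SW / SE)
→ NW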